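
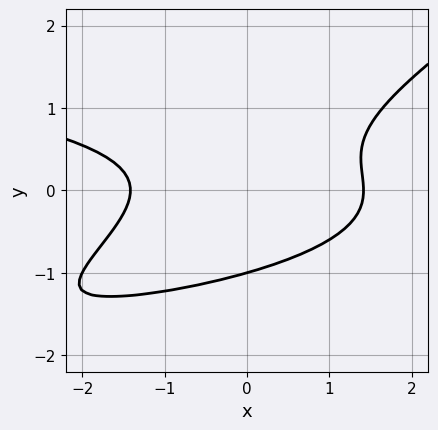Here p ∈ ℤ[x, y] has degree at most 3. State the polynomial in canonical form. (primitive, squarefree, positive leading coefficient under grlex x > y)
2*x*y^2 - 3*y^3 + x^2 - y^2 - 2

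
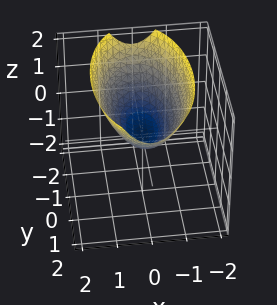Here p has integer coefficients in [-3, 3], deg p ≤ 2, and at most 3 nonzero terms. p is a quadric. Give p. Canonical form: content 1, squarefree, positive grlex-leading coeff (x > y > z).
3*x^2 + y^2 - 3*z

(a) Degree: a single bowl opening along one axis; a quadric, so deg p = 2.
(b) Symmetries: the y ↦ −y reflection is a symmetry, so y appears only in even powers; the x ↦ −x reflection is a symmetry, so x appears only in even powers.
(c) Reading off the gridlines: one z-axis crossing is at z = 0; it meets the x-axis at x = 0 (among the integer gridlines).
(d) The integer polynomial consistent with all of this is the stated p.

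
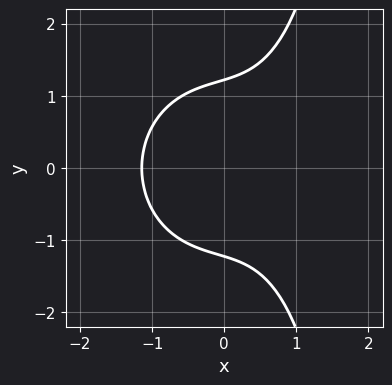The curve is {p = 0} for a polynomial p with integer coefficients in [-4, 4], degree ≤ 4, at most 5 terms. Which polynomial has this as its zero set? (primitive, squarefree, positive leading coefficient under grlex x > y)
2*x^3 + x*y^2 - 2*y^2 + 3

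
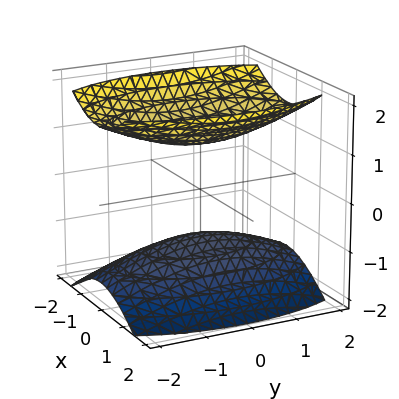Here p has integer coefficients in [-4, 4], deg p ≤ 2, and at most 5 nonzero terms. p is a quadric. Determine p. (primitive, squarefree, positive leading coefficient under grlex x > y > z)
I count 2 distinct pieces. They look like related sheets of one shape, so recover p as a whole.
Degree: two separate bowl-shaped sheets opening away from each other; a quadric, so deg p = 2.
Symmetries: mirror symmetry z ↦ −z ⇒ only even powers of z; mirror symmetry y ↦ −y ⇒ only even powers of y; mirror symmetry x ↦ −x ⇒ only even powers of x.
Checking where it meets the axes: the surface avoids every integer y-axis point in the box; among the integer gridlines, it crosses the z-axis at z ∈ {-1, 1}; the surface avoids every integer x-axis point in the box.
The integer polynomial consistent with all of this is the stated p.

3*x^2 + y^2 - 3*z^2 + 3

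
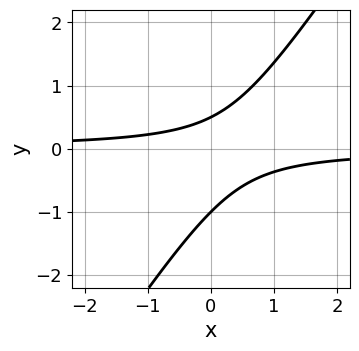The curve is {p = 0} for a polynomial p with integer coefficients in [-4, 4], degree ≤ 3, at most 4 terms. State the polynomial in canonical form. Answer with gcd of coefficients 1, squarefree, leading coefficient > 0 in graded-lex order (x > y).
3*x*y - 2*y^2 - y + 1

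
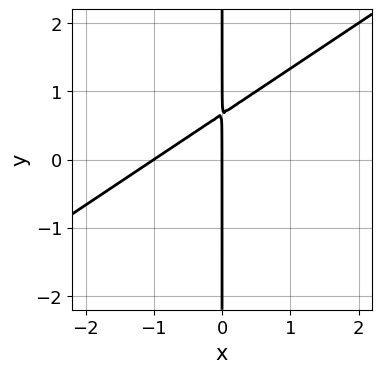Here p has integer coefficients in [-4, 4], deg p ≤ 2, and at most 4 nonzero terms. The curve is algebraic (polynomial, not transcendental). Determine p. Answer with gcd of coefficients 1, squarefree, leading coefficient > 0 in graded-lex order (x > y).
1. The degree is 2 — a generic line meets the curve in up to 2 points.
2. Observable constraints: the visible y-axis segment lies entirely on the curve; among the integer gridlines, it crosses the x-axis at x ∈ {-1, 0}.
3. Solving for integer coefficients yields p as stated.

2*x^2 - 3*x*y + 2*x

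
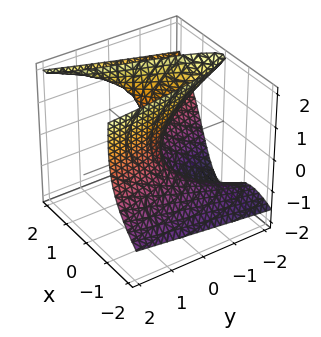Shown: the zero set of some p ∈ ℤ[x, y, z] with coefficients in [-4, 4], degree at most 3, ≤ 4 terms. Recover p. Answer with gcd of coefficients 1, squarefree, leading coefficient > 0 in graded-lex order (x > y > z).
2*x^3 - 3*x^2*z + z^2 + 2*y

(a) deg p = 3. A generic line meets the surface in up to 3 points.
(b) Observable constraints: it meets the x-axis at x = 0 (among the integer gridlines); one y-axis crossing is at y = 0.
(c) Fitting integer coefficients to these (and the overall shape) gives p.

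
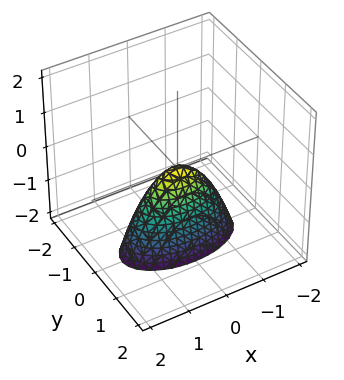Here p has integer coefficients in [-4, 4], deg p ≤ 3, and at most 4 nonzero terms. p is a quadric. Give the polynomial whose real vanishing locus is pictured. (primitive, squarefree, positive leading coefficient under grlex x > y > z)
x^2 + 3*y^2 + z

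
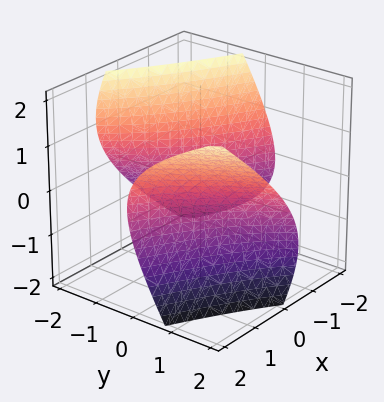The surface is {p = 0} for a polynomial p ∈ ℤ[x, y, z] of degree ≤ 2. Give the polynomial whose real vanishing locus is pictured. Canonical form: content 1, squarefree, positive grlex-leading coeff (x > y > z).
x^2 + 3*x*y + y^2 - 2*y*z - 2*z^2 - 3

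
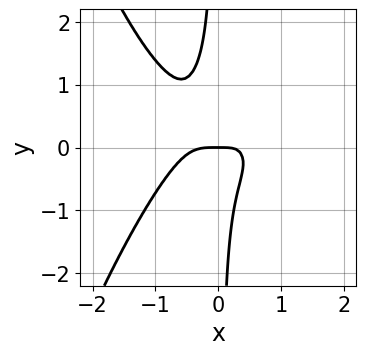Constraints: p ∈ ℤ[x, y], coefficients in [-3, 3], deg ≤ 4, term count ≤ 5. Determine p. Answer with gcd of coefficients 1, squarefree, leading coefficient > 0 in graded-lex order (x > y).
(a) The degree is 4 — a generic line meets the curve in up to 4 points.
(b) Reading off the gridlines: one y-axis crossing is at y = 0; it meets the x-axis at x = 0 (among the integer gridlines).
(c) These observations pin down the coefficients.

3*x^4 + 3*x*y^2 - x*y + y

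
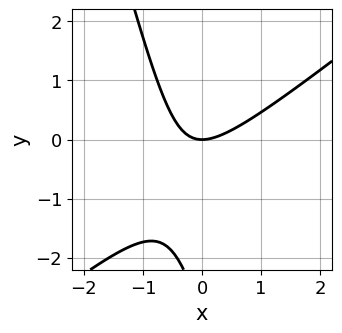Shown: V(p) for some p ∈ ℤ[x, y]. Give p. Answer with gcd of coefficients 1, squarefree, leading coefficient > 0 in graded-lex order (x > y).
1. Degree: a generic line meets the curve in up to 2 points, so deg p = 2.
2. From the axis intercepts and sections: one y-axis crossing is at y = 0; one x-axis crossing is at x = 0.
3. Putting this together gives p.

3*x^2 - 3*x*y - y^2 - 3*y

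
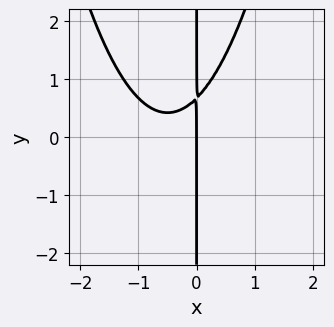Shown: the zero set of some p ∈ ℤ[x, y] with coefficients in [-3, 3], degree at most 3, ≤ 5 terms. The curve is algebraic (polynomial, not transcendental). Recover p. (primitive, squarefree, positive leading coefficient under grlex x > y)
3*x^3 + 3*x^2 - 3*x*y + 2*x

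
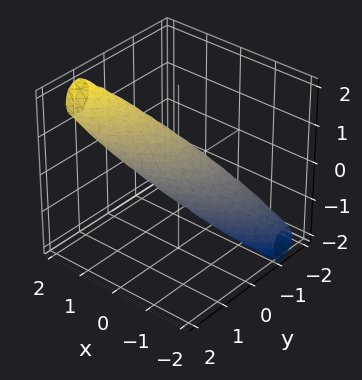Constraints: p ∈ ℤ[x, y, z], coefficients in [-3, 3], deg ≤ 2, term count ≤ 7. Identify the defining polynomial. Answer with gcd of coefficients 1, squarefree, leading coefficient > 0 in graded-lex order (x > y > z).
2*x^2 - 3*x*y - 3*x*z + 3*y^2 + 2*z^2 - 1

(a) The degree is 2 — no degree-1 surface has this shape.
(b) Putting this together gives p.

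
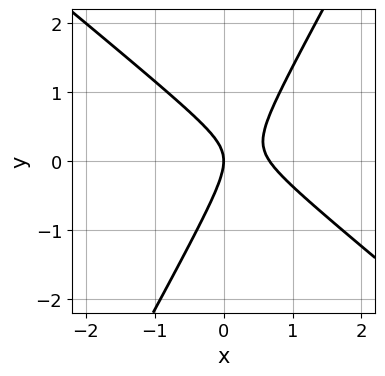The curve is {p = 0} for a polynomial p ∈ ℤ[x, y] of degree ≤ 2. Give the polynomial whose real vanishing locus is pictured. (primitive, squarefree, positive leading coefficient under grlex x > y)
3*x^2 + 2*x*y - 2*y^2 - 2*x

1. Degree: a generic line meets the curve in up to 2 points, so deg p = 2.
2. Checking where it meets the axes: it crosses the x-axis at the gridline x = 0; one y-axis crossing is at y = 0.
3. Together with the visible shape, these determine p as stated.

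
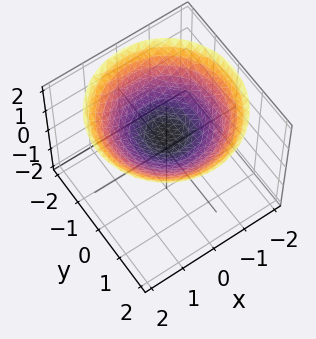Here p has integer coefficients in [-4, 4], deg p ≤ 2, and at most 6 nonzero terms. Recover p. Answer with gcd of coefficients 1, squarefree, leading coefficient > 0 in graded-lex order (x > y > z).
x^2 + y^2 - 3*z + 2

1. Degree: a generic line meets the surface in up to 2 points, so deg p = 2.
2. Symmetry: every cross-section ⟂ z is a circle, so x, y appear only via x² + y².
3. Against the integer gridlines: a circular section at z = 1 has radius exactly 1; no x-intercept at any integer in the box; it misses every integer gridline on the y-axis.
4. Putting this together gives p.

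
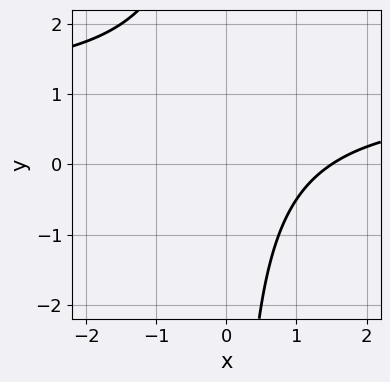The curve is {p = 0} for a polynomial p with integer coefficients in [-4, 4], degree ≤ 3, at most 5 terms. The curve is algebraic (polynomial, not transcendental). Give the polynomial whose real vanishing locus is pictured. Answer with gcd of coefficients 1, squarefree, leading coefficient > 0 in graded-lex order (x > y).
(a) Degree: a generic line meets the curve in up to 2 points, so deg p = 2.
(b) Against the integer gridlines: it misses every integer gridline on the y-axis.
(c) Assembling these constraints gives the stated polynomial.

2*x*y - 2*x + 3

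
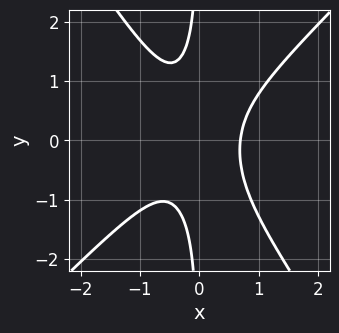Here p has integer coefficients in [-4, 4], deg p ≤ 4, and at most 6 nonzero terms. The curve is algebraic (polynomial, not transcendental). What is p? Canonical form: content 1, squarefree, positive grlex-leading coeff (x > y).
(a) Degree: no degree-2 curve has this shape, so deg p = 3.
(b) Reading off the gridlines: it misses every integer gridline on the y-axis.
(c) These observations pin down the coefficients.

3*x^3 - x^2*y - 2*x*y^2 - 1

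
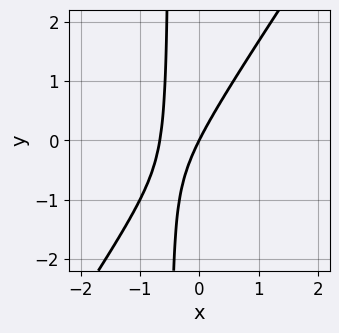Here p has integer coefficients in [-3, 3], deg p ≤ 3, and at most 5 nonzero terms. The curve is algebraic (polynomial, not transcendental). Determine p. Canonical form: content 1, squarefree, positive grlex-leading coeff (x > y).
3*x^2 - 2*x*y + 2*x - y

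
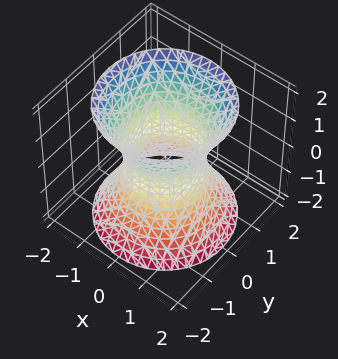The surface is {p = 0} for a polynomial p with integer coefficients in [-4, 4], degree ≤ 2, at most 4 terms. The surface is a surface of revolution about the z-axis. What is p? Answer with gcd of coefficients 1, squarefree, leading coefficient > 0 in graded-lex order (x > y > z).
(a) The degree is 2 — a generic line meets the surface in up to 2 points.
(b) Symmetries: rotational symmetry about the z-axis ⇒ p depends on x, y only through x² + y².
(c) Reading off the gridlines: a circular section at z = -1 has radius between 1 and 2; the surface avoids every integer z-axis point in the box; the x-axis gridline crossings are at x ∈ {-1, 1}.
(d) Matching integer coefficients to the picture gives p. Check: (0, -1, 0) on the y-axis lies on the surface, and p(0, -1, 0) = 0. ✓

2*x^2 + 2*y^2 - z^2 - 2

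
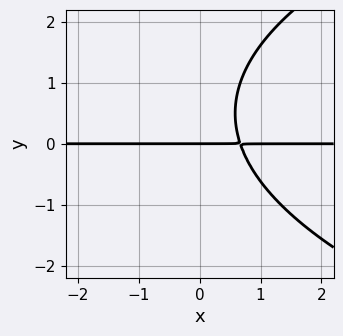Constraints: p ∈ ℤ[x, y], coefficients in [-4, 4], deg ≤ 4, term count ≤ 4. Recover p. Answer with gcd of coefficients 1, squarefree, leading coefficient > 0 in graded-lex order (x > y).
y^3 - 3*x*y - y^2 + 2*y

First, deg p = 3. The shape is more complex than any degree-2 curve.
Then, reading off the gridlines: it meets the y-axis at y = 0 (among the integer gridlines); the visible x-axis segment lies entirely on the curve.
Finally, assembling these constraints gives the stated polynomial.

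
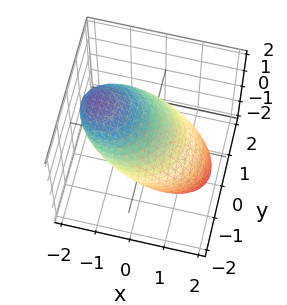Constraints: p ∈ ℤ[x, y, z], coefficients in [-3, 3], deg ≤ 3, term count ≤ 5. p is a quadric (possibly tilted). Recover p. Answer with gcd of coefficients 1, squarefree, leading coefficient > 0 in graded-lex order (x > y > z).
2*x^2 + 3*x*z + 2*y^2 + 2*z^2 - 3

First, the degree is 2 — a generic line meets the surface in up to 2 points.
Finally, putting this together gives p.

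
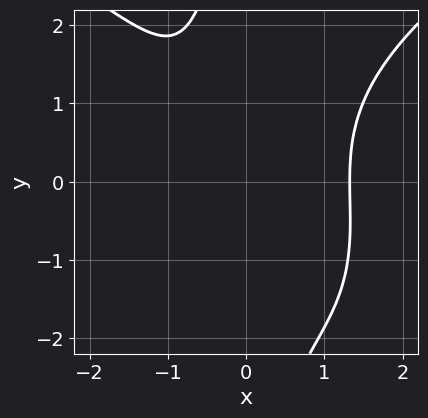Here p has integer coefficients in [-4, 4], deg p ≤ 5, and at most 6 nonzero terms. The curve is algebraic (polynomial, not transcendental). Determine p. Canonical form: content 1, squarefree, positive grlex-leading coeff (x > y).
First, deg p = 4.
Next, from the axis intercepts and sections: it misses every integer gridline on the y-axis.
Finally, putting this together gives p.

x*y^3 - 3*x^3 + y^2 + 3*x + 3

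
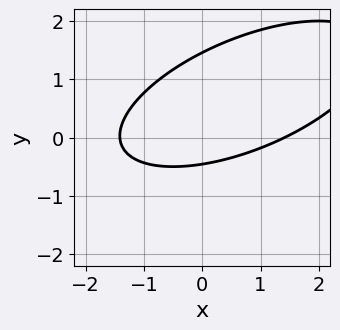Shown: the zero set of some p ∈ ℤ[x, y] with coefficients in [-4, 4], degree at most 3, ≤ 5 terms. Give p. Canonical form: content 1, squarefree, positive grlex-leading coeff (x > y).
x^2 - 2*x*y + 3*y^2 - 3*y - 2

deg p = 2. No degree-1 curve has this shape.
The integer polynomial consistent with all of this is the stated p.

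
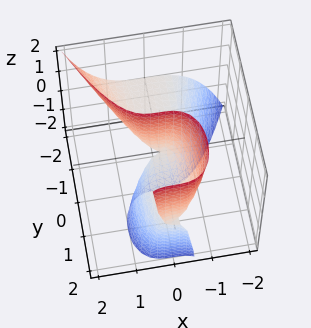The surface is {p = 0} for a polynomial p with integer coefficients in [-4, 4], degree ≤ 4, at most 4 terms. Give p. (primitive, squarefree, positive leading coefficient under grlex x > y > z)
2*x^3 - y^2*z + 2*y*z

1. deg p = 3.
2. Against the integer gridlines: every point of the y-axis in the box is on the surface; it crosses the x-axis at the gridline x = 0; the visible z-axis segment lies entirely on the surface.
3. Putting this together gives p.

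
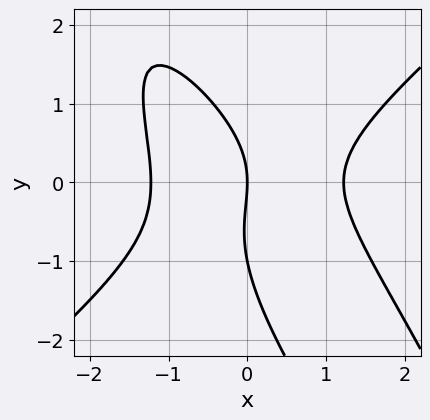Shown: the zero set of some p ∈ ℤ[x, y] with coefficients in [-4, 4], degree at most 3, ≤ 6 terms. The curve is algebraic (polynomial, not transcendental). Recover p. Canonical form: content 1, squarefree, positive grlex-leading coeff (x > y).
2*x^3 - 2*x*y^2 - y^3 - y^2 - 3*x

(a) deg p = 3.
(b) Reading off the gridlines: one x-axis crossing is at x = 0; the y-axis gridline crossings are at y ∈ {-1, 0}.
(c) Putting this together gives p.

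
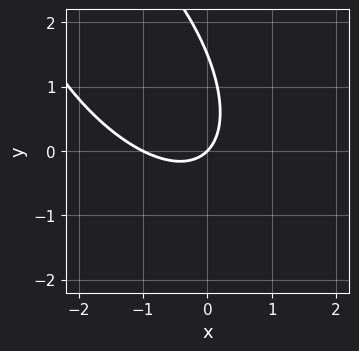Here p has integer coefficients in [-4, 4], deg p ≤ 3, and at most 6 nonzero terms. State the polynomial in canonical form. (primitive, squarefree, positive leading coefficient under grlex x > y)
The degree is 2 — no degree-1 curve has this shape.
From the visible intercepts: the x-axis gridline crossings are at x ∈ {-1, 0}; it crosses the y-axis at the gridline y = 0.
Assembling these constraints gives the stated polynomial.

3*x^2 + 3*x*y + 2*y^2 + 3*x - 3*y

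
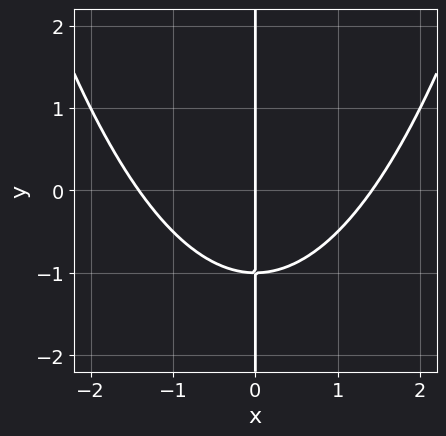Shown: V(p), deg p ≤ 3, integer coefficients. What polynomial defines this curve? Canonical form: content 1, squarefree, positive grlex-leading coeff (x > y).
x^3 - 2*x*y - 2*x

(a) Degree: no degree-2 curve has this shape, so deg p = 3.
(b) From the axis intercepts and sections: the visible y-axis segment lies entirely on the curve; it crosses the x-axis at the gridline x = 0.
(c) Putting this together gives p.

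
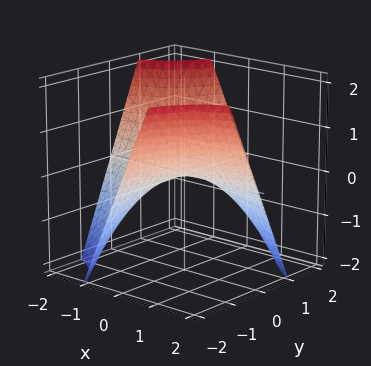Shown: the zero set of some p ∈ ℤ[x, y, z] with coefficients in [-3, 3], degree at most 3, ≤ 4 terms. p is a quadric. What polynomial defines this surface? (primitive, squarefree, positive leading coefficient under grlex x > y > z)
Degree: a saddle surface; a quadric, so deg p = 2.
Checking where it meets the axes: every point of the x-axis in the box is on the surface; it meets the z-axis at z = 0 (among the integer gridlines); every point of the y-axis in the box is on the surface.
Together with the visible shape, these determine p as stated.

x*y + z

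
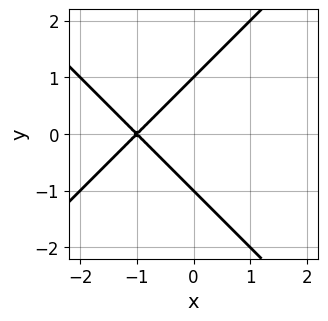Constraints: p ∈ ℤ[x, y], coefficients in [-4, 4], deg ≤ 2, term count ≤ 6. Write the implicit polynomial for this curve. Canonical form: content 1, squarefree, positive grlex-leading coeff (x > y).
1. The degree is 2 — no degree-1 curve has this shape.
2. Symmetries: the y ↦ −y reflection is a symmetry, so y appears only in even powers.
3. Reading off the gridlines: it meets the x-axis at x = -1 (among the integer gridlines); the y-axis gridline crossings are at y ∈ {-1, 1}.
4. The integer polynomial consistent with all of this is the stated p.

x^2 - y^2 + 2*x + 1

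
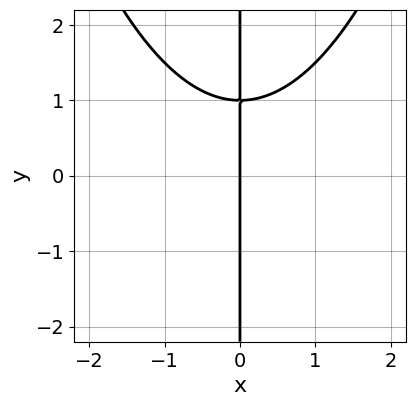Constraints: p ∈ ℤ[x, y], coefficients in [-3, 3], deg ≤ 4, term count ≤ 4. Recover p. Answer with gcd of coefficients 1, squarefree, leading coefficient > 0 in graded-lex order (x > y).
x^3 - 2*x*y + 2*x

deg p = 3. No degree-2 curve has this shape.
Against the integer gridlines: it meets the x-axis at x = 0 (among the integer gridlines); the visible y-axis segment lies entirely on the curve.
Putting this together gives p.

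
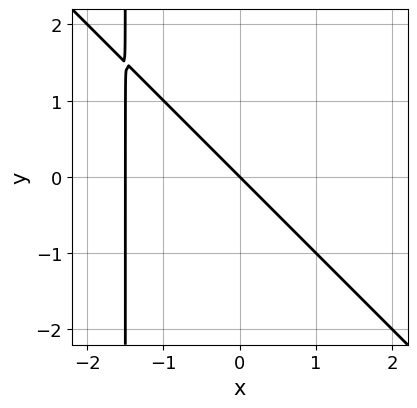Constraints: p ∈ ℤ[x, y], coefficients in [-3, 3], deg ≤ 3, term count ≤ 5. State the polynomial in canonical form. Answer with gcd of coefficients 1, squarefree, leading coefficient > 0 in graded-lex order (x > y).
2*x^2 + 2*x*y + 3*x + 3*y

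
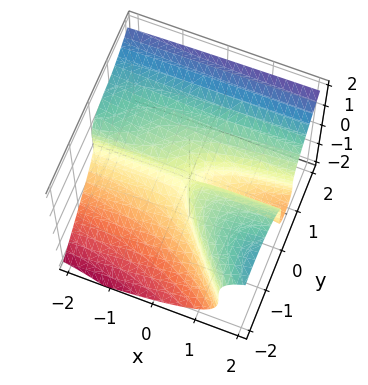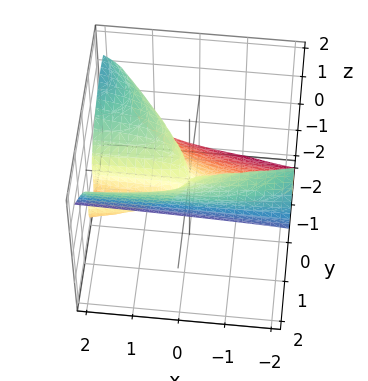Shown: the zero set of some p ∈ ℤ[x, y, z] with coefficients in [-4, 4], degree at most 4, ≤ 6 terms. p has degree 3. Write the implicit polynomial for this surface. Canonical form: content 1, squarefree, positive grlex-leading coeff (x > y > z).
(a) deg p = 3. A generic line meets the surface in up to 3 points.
(b) From the axis intercepts and sections: the visible x-axis segment lies entirely on the surface; it meets the z-axis at z = 0 (among the integer gridlines); it meets the y-axis at y = 0 (among the integer gridlines).
(c) Putting this together gives p.

2*x*y^2 - x*z^2 + 2*y^3 - 3*z^3 - 2*x*y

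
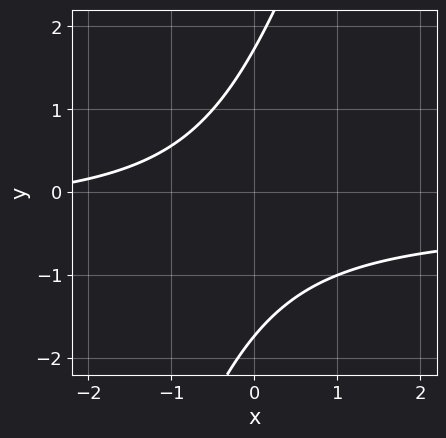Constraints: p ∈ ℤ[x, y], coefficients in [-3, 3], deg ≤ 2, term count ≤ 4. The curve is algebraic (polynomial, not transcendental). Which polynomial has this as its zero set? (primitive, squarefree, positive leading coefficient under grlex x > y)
3*x*y - y^2 + x + 3

First, deg p = 2. No degree-1 curve has this shape.
Then, from the axis intercepts and sections: the curve avoids every integer x-axis point in the box.
Finally, fitting integer coefficients to these (and the overall shape) gives p.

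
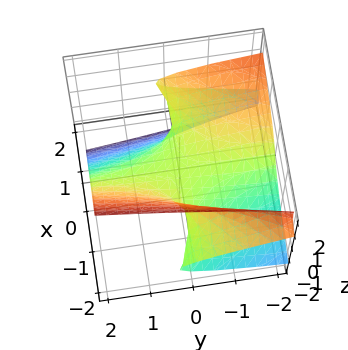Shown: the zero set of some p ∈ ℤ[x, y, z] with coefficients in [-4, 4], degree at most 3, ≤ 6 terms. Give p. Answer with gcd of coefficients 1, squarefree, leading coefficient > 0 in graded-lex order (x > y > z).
First, deg p = 3.
Next, checking where it meets the axes: the visible x-axis segment lies entirely on the surface; the visible y-axis segment lies entirely on the surface.
Finally, putting this together gives p.

2*x^2*z - 3*x*z^2 - 3*z^3 - 2*x*y - 3*z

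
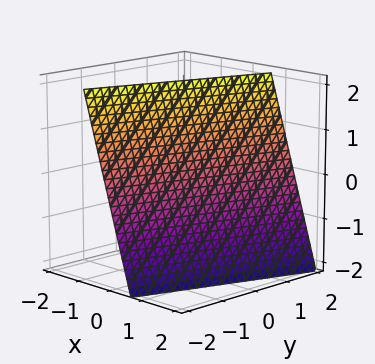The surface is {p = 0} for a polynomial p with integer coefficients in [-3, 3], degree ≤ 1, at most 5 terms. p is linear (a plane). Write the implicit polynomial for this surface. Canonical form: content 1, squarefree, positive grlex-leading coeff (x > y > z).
First, the degree is 1 — every cross-section is a straight line — this is a plane.
Then, reading off the gridlines: one z-axis crossing is at z = 2; it meets the y-axis at y = -2 (among the integer gridlines).
Finally, assembling these constraints gives the stated polynomial.

3*x - y + z - 2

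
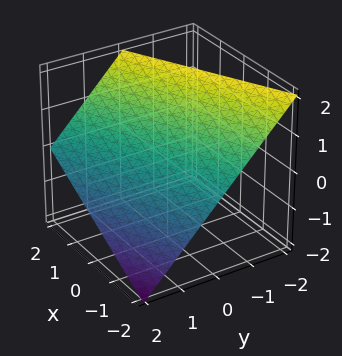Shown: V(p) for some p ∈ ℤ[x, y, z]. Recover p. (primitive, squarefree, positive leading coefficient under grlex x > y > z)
First, degree: every cross-section is a straight line — this is a plane, so deg p = 1.
Next, from the visible intercepts: one x-axis crossing is at x = -2; it meets the y-axis at y = 1 (among the integer gridlines); one z-axis crossing is at z = 1.
Finally, fitting integer coefficients to these (and the overall shape) gives p.

x - 2*y - 2*z + 2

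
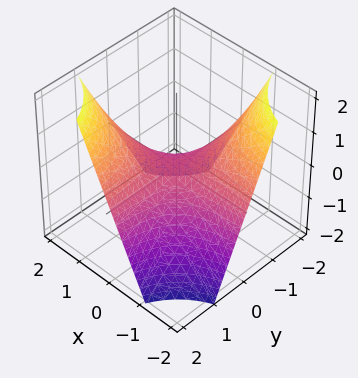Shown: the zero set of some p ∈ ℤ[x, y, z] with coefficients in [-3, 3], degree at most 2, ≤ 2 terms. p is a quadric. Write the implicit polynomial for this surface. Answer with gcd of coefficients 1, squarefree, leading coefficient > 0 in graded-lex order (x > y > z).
x*y - z

1. deg p = 2.
2. Reading off the gridlines: the visible x-axis segment lies entirely on the surface; every point of the y-axis in the box is on the surface.
3. Assembling these constraints gives the stated polynomial.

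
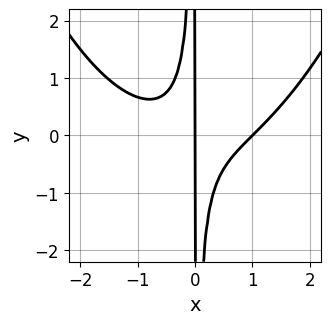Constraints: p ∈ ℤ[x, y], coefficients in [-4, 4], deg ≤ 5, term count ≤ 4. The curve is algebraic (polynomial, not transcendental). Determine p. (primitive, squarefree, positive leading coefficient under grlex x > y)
(a) The degree is 4 — no degree-3 curve has this shape.
(b) Checking where it meets the axes: every point of the y-axis in the box is on the curve; the x-axis gridline crossings are at x ∈ {0, 1}.
(c) Fitting integer coefficients to these (and the overall shape) gives p.

x^4 - 3*x^2*y - x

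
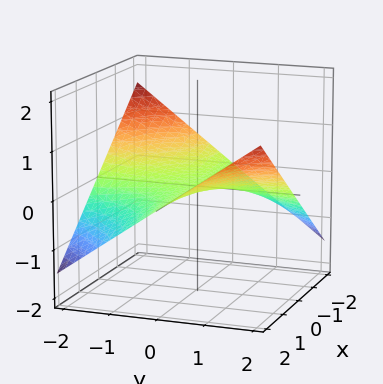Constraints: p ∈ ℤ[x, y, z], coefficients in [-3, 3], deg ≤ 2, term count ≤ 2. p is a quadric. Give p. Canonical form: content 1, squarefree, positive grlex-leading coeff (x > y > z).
x*y - 3*z

First, degree: a saddle surface; a quadric, so deg p = 2.
Then, observable constraints: every point of the y-axis in the box is on the surface; every point of the x-axis in the box is on the surface.
Finally, putting this together gives p.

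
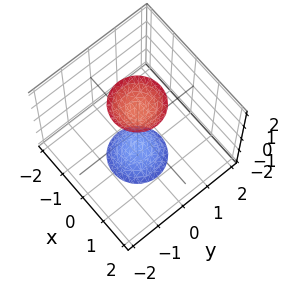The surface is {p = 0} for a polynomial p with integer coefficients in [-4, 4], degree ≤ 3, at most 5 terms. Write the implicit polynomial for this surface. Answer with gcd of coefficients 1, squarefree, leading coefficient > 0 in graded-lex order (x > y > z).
First, the picture has 2 separate pieces. Treating them together as one polynomial.
Next, the degree is 2 — the shape is more complex than any degree-1 surface.
Next, symmetry: the z-axis is an axis of rotation, so x and y enter only as x² + y².
Then, from the visible intercepts: it misses every integer gridline on the x-axis; the surface avoids every integer y-axis point in the box; a circular section at z = 2 has radius between 0 and 1.
Finally, these observations pin down the coefficients.

3*x^2 + 3*y^2 - z^2 + 2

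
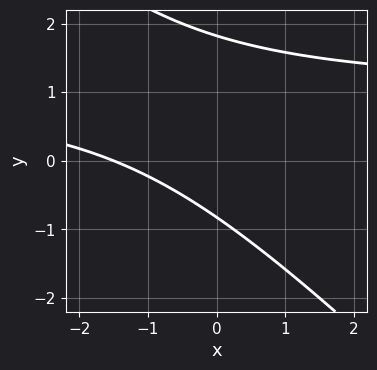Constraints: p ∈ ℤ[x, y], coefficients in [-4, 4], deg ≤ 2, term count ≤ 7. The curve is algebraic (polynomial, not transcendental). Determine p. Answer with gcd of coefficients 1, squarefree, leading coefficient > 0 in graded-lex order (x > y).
2*x*y + 2*y^2 - 2*x - 2*y - 3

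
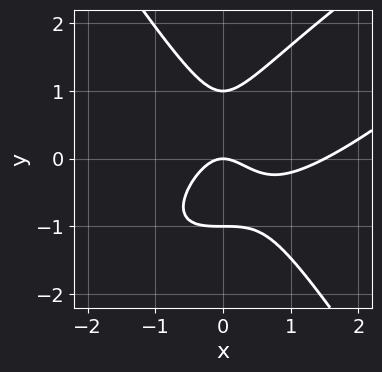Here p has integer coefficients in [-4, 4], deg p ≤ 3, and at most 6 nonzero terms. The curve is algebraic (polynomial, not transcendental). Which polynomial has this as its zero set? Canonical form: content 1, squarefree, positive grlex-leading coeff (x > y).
2*x^3 - 3*x^2*y + 2*y^3 - 3*x^2 - 2*y

(a) Degree: no degree-2 curve has this shape, so deg p = 3.
(b) From the axis intercepts and sections: one x-axis crossing is at x = 0; the y-axis gridline crossings are at y ∈ {-1, 0, 1}.
(c) These observations pin down the coefficients.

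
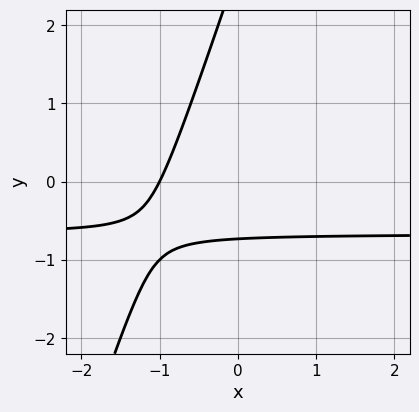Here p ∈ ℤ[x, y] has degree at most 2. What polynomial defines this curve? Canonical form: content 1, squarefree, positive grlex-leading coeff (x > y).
3*x*y - y^2 + 2*x + 2*y + 2

deg p = 2.
Checking where it meets the axes: it crosses the x-axis at the gridline x = -1.
These observations pin down the coefficients.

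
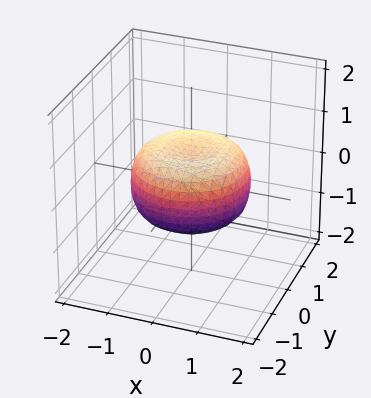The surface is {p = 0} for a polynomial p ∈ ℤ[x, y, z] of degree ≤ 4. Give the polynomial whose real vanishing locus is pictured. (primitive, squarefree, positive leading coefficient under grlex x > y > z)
x^4 + 2*x^2*y^2 + y^4 - x^2 - y^2 + 2*z^2 - 1

1. Degree: the shape is more complex than any degree-3 surface, so deg p = 4.
2. Symmetry: every cross-section ⟂ z is a circle, so x, y appear only via x² + y².
3. Checking where it meets the axes: a circular section at z = 0 has radius between 1 and 2.
4. Fitting integer coefficients to these (and the overall shape) gives p.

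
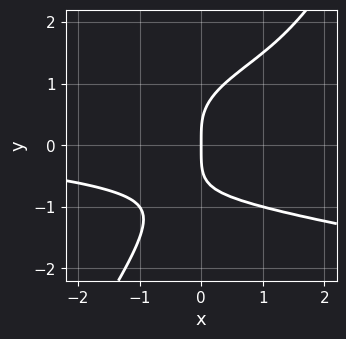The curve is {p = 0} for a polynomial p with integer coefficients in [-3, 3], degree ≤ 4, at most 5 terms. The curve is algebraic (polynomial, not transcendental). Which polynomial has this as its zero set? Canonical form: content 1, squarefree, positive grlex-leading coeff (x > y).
3*x*y^3 - 2*y^4 - 2*x^2*y + 3*x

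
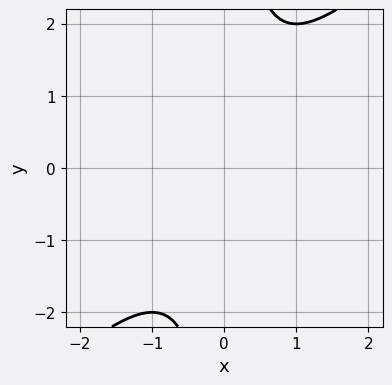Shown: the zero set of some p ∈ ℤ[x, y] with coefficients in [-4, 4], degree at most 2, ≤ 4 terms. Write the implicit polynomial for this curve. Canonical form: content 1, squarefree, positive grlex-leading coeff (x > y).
x^2 - x*y + 1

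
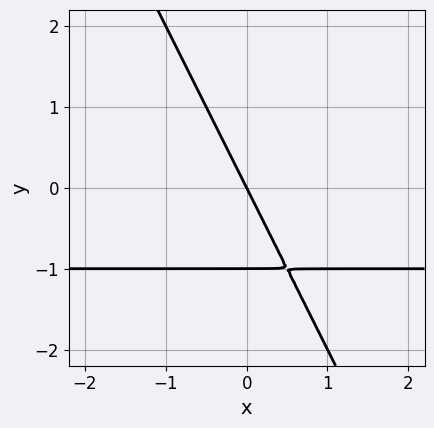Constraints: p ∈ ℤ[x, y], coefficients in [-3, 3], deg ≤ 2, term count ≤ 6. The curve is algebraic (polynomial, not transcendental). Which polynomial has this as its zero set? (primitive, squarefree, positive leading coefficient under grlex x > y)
2*x*y + y^2 + 2*x + y

Degree: no degree-1 curve has this shape, so deg p = 2.
From the visible intercepts: among the integer gridlines, it crosses the y-axis at y ∈ {-1, 0}; it meets the x-axis at x = 0 (among the integer gridlines).
Matching integer coefficients to the picture gives p.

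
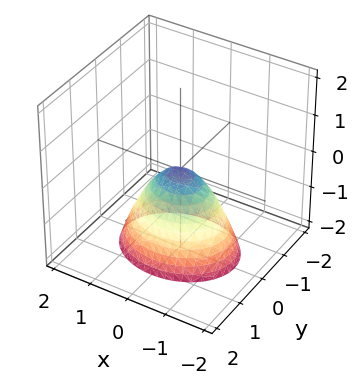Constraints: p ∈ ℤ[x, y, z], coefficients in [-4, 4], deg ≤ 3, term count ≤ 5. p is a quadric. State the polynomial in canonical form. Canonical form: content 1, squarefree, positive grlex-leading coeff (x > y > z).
(a) Degree: a paraboloid; a quadric, so deg p = 2.
(b) Symmetries: it's symmetric under x → −x, forcing even powers of x; mirror symmetry y ↦ −y ⇒ only even powers of y.
(c) Checking where it meets the axes: it meets the z-axis at z = 0 (among the integer gridlines); it meets the y-axis at y = 0 (among the integer gridlines).
(d) Putting this together gives p.

2*x^2 + 3*y^2 + 2*z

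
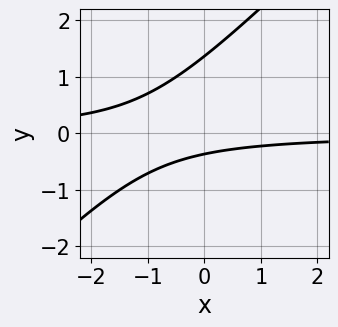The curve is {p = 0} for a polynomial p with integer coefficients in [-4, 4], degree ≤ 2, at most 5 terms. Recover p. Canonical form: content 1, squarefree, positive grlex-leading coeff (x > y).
2*x*y - 2*y^2 + 2*y + 1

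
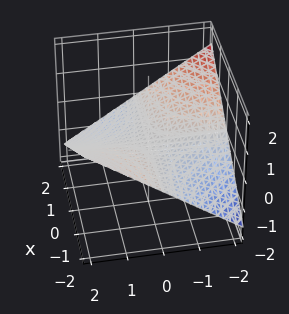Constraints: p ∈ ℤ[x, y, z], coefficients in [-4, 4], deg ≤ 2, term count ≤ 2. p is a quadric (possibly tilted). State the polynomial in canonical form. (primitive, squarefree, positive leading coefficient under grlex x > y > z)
x*y + 3*z

1. The degree is 2 — no degree-1 surface has this shape.
2. From the visible intercepts: the visible x-axis segment lies entirely on the surface; every point of the y-axis in the box is on the surface; it crosses the z-axis at the gridline z = 0.
3. Together with the visible shape, these determine p as stated.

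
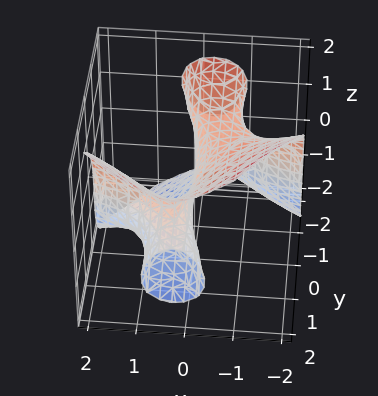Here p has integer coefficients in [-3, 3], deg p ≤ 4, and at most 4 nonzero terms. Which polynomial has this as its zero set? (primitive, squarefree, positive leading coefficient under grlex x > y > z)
First, deg p = 3. A generic line meets the surface in up to 3 points.
Then, reading off the gridlines: one x-axis crossing is at x = 0; every point of the y-axis in the box is on the surface.
Finally, together with the visible shape, these determine p as stated.

3*x^2*y + y^2*z - 2*z^3 - 3*x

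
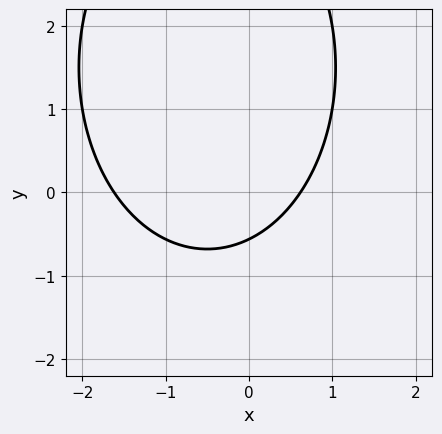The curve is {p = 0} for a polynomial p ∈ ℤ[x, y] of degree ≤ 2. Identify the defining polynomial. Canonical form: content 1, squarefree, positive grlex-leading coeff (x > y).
2*x^2 + y^2 + 2*x - 3*y - 2

1. Degree: no degree-1 curve has this shape, so deg p = 2.
2. The integer polynomial consistent with all of this is the stated p.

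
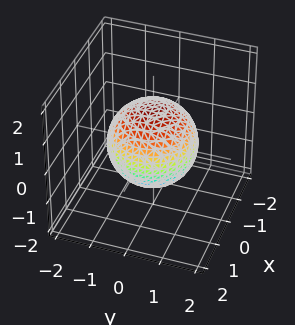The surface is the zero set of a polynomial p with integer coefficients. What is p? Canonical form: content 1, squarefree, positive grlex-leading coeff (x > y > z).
2*x^2 + 2*y^2 + 2*z^2 - 3

(a) The degree is 2 — bounded and convex; a quadric.
(b) Symmetries: the surface is invariant under rotation about z: p = q(x² + y², z); the z ↦ −z reflection is a symmetry, so z appears only in even powers.
(c) Reading off the gridlines: a circular section at z = 1 has radius between 0 and 1.
(d) Solving for integer coefficients yields p as stated.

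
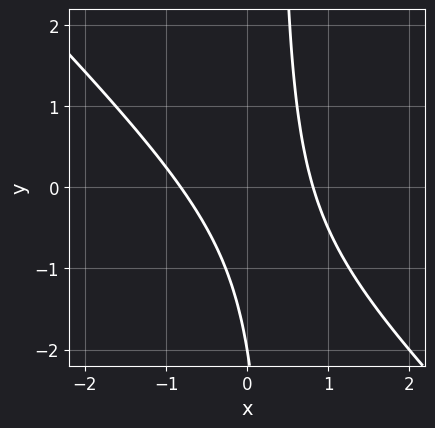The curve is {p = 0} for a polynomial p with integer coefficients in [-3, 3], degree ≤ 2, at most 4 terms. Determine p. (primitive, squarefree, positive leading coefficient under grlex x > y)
3*x^2 + 3*x*y - y - 2

1. deg p = 2. No degree-1 curve has this shape.
2. Against the integer gridlines: it crosses the y-axis at the gridline y = -2.
3. The integer polynomial consistent with all of this is the stated p.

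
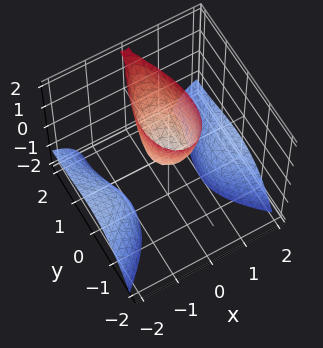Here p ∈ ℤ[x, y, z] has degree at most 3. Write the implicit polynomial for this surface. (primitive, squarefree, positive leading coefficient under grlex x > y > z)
3*x^2*z - y^3 + 2*x^2 + 3*y^2 - 2*z

1. I count 3 distinct pieces. Treating them together as one polynomial.
2. Degree: a generic line meets the surface in up to 3 points, so deg p = 3.
3. Against the integer gridlines: it meets the y-axis at y = 0 (among the integer gridlines); it meets the z-axis at z = 0 (among the integer gridlines).
4. Matching integer coefficients to the picture gives p.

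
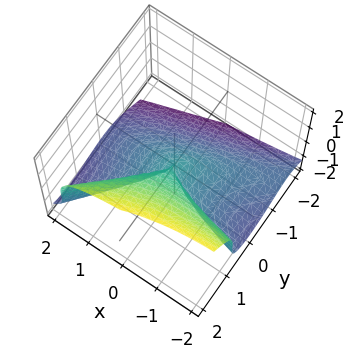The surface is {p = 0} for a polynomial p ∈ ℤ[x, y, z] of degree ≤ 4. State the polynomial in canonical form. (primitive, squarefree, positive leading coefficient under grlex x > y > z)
First, deg p = 3. A generic line meets the surface in up to 3 points.
Next, checking where it meets the axes: it crosses the z-axis at the gridline z = 0; it meets the x-axis at x = 0 (among the integer gridlines).
Finally, solving for integer coefficients yields p as stated.

2*x*y^2 - 2*y^3 + 2*z^3 + x^2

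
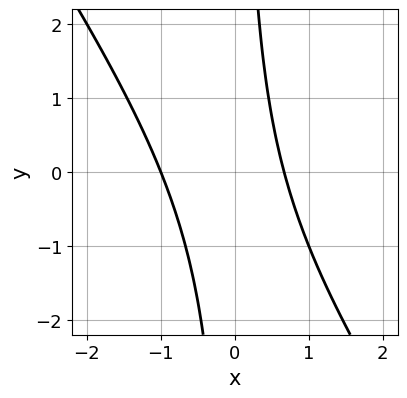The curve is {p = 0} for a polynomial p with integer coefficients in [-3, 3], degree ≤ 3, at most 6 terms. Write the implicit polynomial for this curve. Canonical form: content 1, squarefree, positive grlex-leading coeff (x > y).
3*x^2 + 2*x*y + x - 2

Degree: a generic line meets the curve in up to 2 points, so deg p = 2.
From the axis intercepts and sections: no y-intercept at any integer in the box; it meets the x-axis at x = -1 (among the integer gridlines).
Matching integer coefficients to the picture gives p.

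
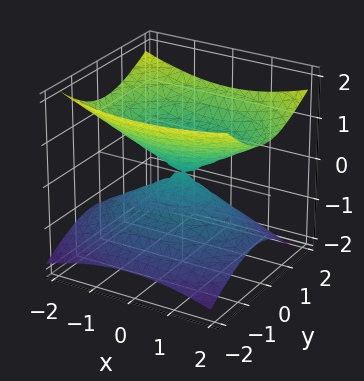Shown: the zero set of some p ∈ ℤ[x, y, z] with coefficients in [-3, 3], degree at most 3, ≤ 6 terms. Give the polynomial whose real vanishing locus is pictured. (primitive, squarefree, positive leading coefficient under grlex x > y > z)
x^2 + 2*y^2 - y*z - 3*z^2

Degree: the shape is more complex than any degree-1 surface, so deg p = 2.
Checking where it meets the axes: one z-axis crossing is at z = 0; one y-axis crossing is at y = 0.
Solving for integer coefficients yields p as stated.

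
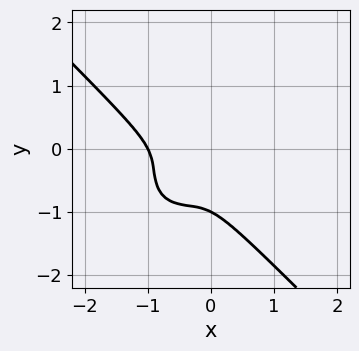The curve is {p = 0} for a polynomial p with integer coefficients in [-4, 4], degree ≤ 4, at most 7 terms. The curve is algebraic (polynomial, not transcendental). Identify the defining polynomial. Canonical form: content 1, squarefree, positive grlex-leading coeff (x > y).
2*x^3 + 2*y^3 + 2*x^2 - x*y + 2*y^2

deg p = 3. No degree-2 curve has this shape.
From the visible intercepts: it crosses the y-axis at the gridline y = -1; one x-axis crossing is at x = -1.
Putting this together gives p.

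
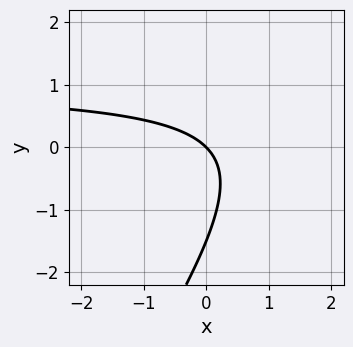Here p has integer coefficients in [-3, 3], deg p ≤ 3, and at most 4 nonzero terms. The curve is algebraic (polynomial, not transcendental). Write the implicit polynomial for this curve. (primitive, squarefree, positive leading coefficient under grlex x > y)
3*x*y - 2*y^2 - 3*x - 3*y

1. deg p = 2.
2. Observable constraints: one y-axis crossing is at y = 0; one x-axis crossing is at x = 0.
3. These observations pin down the coefficients.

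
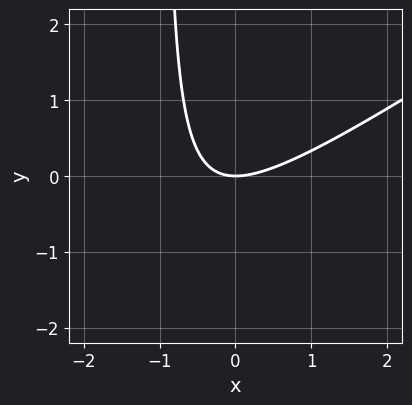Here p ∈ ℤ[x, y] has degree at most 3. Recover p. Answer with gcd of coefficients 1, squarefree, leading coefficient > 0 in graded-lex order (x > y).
First, deg p = 2. No degree-1 curve has this shape.
Then, checking where it meets the axes: it crosses the x-axis at the gridline x = 0; it meets the y-axis at y = 0 (among the integer gridlines).
Finally, putting this together gives p.

2*x^2 - 3*x*y - 3*y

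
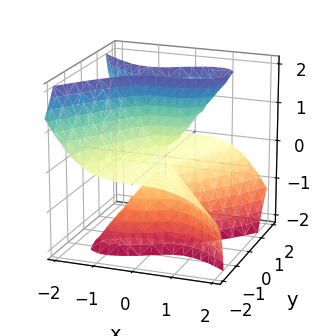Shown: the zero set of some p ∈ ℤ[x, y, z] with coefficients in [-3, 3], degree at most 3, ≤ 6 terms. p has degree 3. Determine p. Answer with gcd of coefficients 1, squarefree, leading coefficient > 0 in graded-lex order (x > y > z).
x^3 - x*y*z + 2*y^2*z - y*z^2

1. deg p = 3.
2. Reading off the gridlines: it crosses the x-axis at the gridline x = 0; every point of the z-axis in the box is on the surface; the visible y-axis segment lies entirely on the surface.
3. Putting this together gives p.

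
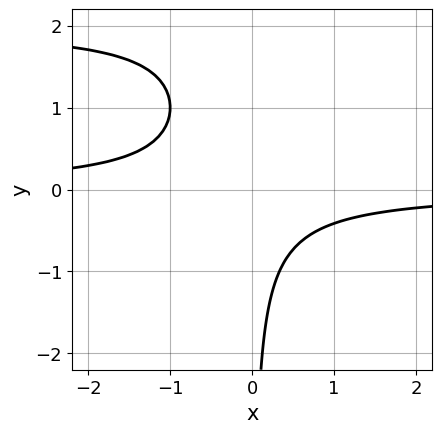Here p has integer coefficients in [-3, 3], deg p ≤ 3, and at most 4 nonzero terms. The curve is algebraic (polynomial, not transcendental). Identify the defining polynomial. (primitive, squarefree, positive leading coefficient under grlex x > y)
1. deg p = 3. No degree-2 curve has this shape.
2. Against the integer gridlines: the curve avoids every integer x-axis point in the box; no y-intercept at any integer in the box.
3. Fitting integer coefficients to these (and the overall shape) gives p.

x*y^2 - 2*x*y - 1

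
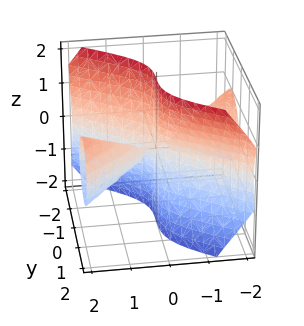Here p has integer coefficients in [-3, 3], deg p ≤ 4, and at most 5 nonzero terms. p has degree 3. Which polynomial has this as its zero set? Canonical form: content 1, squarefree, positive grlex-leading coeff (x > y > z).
First, the picture has 2 separate pieces. Treating them together as one polynomial.
Next, degree: the shape is more complex than any degree-2 surface, so deg p = 3.
Next, from the axis intercepts and sections: every point of the z-axis in the box is on the surface; one y-axis crossing is at y = 0; the visible x-axis segment lies entirely on the surface.
Finally, solving for integer coefficients yields p as stated.

2*x^2*y - 3*x*z^2 - 3*y^3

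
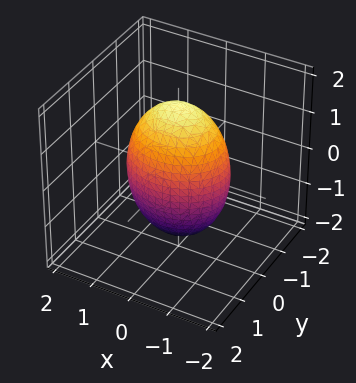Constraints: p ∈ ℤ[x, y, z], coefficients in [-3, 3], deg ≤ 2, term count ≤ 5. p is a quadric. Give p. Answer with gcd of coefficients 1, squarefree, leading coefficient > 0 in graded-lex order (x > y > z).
2*x^2 + 3*y^2 + z^2 - 3

The degree is 2 — a closed, bounded, convex surface; a quadric.
Symmetries: mirror symmetry y ↦ −y ⇒ only even powers of y; the x ↦ −x reflection is a symmetry, so x appears only in even powers; the z ↦ −z reflection is a symmetry, so z appears only in even powers.
Checking where it meets the axes: among the integer gridlines, it crosses the y-axis at y ∈ {-1, 1}.
Matching integer coefficients to the picture gives p.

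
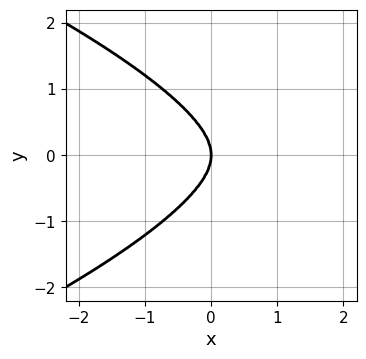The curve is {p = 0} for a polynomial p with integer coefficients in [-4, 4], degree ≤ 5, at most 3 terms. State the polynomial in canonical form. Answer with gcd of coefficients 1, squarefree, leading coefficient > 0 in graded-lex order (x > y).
deg p = 4. No degree-3 curve has this shape.
Symmetries: it's symmetric under y → −y, forcing even powers of y.
Against the integer gridlines: one x-axis crossing is at x = 0; one y-axis crossing is at y = 0.
Assembling these constraints gives the stated polynomial.

3*y^4 + 2*x^3 + 3*x*y^2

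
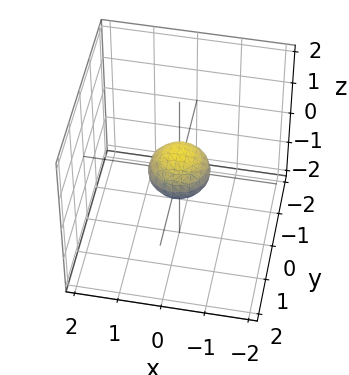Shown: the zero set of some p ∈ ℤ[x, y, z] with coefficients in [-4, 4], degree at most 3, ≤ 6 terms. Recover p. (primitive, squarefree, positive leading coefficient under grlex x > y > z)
(a) deg p = 2.
(b) Symmetries: the z-axis is an axis of rotation, so x and y enter only as x² + y².
(c) Reading off the gridlines: a circular section at z = 0 has radius between 0 and 1.
(d) These observations pin down the coefficients.

2*x^2 + 2*y^2 + 3*z^2 - 1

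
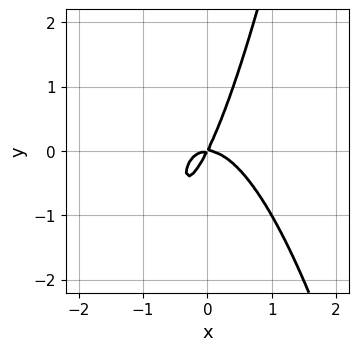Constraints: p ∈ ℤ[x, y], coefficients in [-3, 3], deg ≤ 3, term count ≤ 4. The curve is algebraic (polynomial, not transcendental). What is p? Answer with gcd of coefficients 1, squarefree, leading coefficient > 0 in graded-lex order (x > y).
First, deg p = 3. A generic line meets the curve in up to 3 points.
Then, from the axis intercepts and sections: it meets the y-axis at y = 0 (among the integer gridlines); it crosses the x-axis at the gridline x = 0.
Finally, putting this together gives p.

3*x^3 + 2*x*y - y^2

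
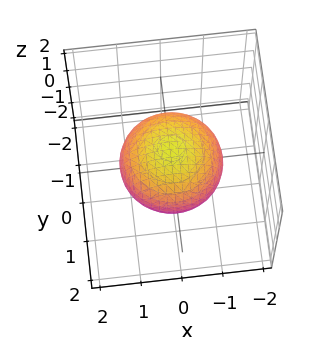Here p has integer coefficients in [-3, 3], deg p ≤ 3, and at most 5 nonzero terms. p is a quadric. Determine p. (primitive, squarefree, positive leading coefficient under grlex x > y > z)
2*x^2 + 2*y^2 + 3*z^2 - 3

(a) deg p = 2.
(b) Symmetries: mirror symmetry z ↦ −z ⇒ only even powers of z; rotational symmetry about the z-axis ⇒ p depends on x, y only through x² + y².
(c) Reading off the gridlines: a circular section at z = 0 has radius between 1 and 2; among the integer gridlines, it crosses the z-axis at z ∈ {-1, 1}.
(d) Matching integer coefficients to the picture gives p.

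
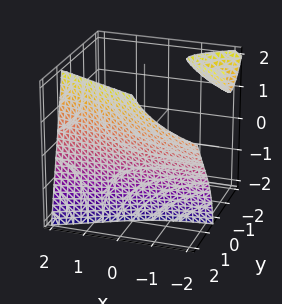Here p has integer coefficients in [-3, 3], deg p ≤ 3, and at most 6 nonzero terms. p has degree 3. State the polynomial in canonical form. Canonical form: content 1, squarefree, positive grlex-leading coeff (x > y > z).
First, the picture has 2 separate pieces. Treating them together as one polynomial.
Then, the degree is 3 — a generic line meets the surface in up to 3 points.
Next, from the axis intercepts and sections: no x-intercept at any integer in the box; no z-intercept at any integer in the box.
Finally, assembling these constraints gives the stated polynomial.

x*y*z + y^3 - y*z - 3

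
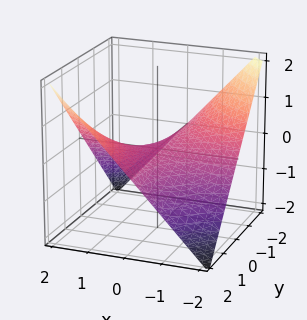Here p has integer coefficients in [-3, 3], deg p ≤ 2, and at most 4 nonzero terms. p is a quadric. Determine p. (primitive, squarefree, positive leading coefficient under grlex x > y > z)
x*y - 2*z

Degree: a saddle surface; a quadric, so deg p = 2.
Observable constraints: every point of the y-axis in the box is on the surface; the visible x-axis segment lies entirely on the surface; one z-axis crossing is at z = 0.
Fitting integer coefficients to these (and the overall shape) gives p.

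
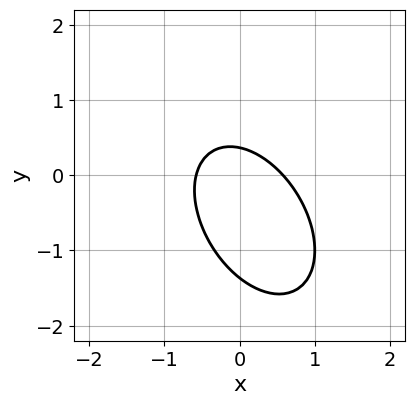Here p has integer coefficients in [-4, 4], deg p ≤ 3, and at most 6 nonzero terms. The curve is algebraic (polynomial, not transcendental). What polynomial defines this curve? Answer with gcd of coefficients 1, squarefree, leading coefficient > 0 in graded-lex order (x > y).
deg p = 2. A generic line meets the curve in up to 2 points.
Solving for integer coefficients yields p as stated.

3*x^2 + 2*x*y + 2*y^2 + 2*y - 1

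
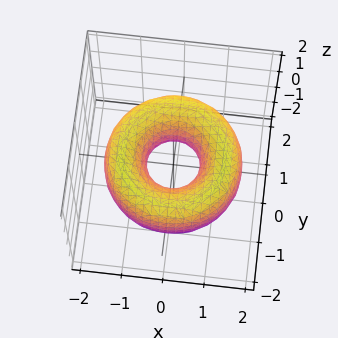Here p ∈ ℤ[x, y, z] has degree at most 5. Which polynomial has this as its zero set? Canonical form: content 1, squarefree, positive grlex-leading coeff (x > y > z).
The degree is 4 — no degree-3 surface has this shape.
By symmetry, the surface is invariant under rotation about z: p = q(x² + y², z).
Reading off the gridlines: a circular section at z = 0 has radius between 0 and 1; it misses every integer gridline on the z-axis.
Matching integer coefficients to the picture gives p.

x^4 + 2*x^2*y^2 + y^4 - 3*x^2 - 3*y^2 + 2*z^2 + 1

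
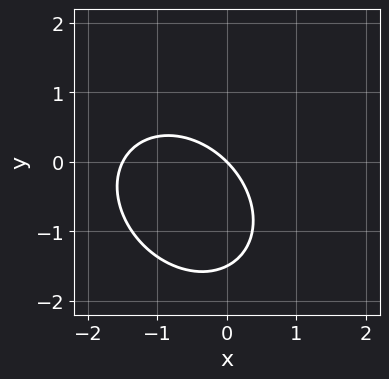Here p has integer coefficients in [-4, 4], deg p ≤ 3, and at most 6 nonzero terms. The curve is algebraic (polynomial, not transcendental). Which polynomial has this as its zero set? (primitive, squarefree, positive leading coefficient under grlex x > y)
1. The degree is 2 — a generic line meets the curve in up to 2 points.
2. Checking where it meets the axes: it crosses the x-axis at the gridline x = 0; one y-axis crossing is at y = 0.
3. Together with the visible shape, these determine p as stated.

2*x^2 + x*y + 2*y^2 + 3*x + 3*y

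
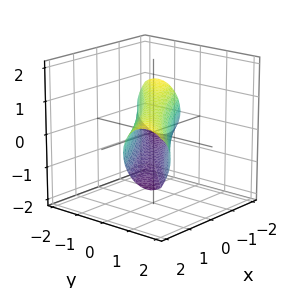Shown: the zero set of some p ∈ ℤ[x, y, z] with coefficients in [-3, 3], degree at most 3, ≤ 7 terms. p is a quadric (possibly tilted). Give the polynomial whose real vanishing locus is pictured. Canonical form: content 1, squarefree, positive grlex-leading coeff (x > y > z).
x^2 - 3*x*y + 2*y^2 + 2*z^2 - 1

1. deg p = 2. A generic line meets the surface in up to 2 points.
2. From the visible intercepts: among the integer gridlines, it crosses the x-axis at x ∈ {-1, 1}.
3. These observations pin down the coefficients.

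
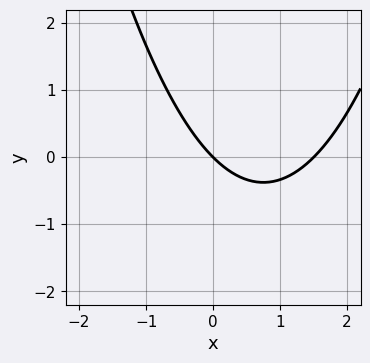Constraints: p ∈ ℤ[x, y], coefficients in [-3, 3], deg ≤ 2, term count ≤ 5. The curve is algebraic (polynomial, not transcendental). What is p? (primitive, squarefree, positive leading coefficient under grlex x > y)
Degree: no degree-1 curve has this shape, so deg p = 2.
Reading off the gridlines: it crosses the y-axis at the gridline y = 0; one x-axis crossing is at x = 0.
Fitting integer coefficients to these (and the overall shape) gives p.

2*x^2 - 3*x - 3*y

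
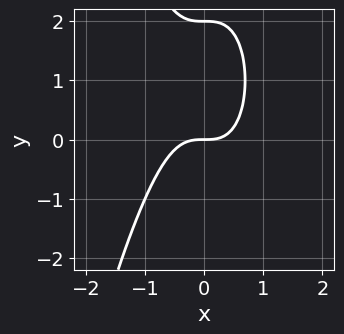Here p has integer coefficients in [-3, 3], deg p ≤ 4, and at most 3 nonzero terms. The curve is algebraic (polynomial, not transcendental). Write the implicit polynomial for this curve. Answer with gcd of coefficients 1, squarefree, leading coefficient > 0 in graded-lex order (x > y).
3*x^3 + y^2 - 2*y

1. The degree is 3 — a generic line meets the curve in up to 3 points.
2. From the axis intercepts and sections: it meets the x-axis at x = 0 (among the integer gridlines); the y-axis gridline crossings are at y ∈ {0, 2}.
3. Matching integer coefficients to the picture gives p.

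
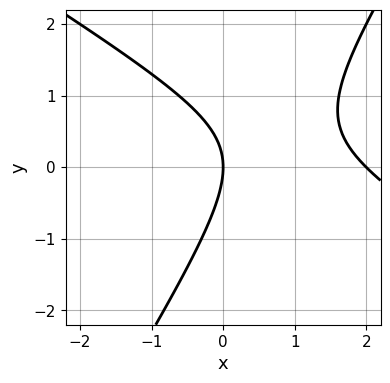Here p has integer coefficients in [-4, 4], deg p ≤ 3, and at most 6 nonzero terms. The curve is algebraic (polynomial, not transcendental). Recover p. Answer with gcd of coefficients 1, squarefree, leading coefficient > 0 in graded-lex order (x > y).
x^2 + x*y - y^2 - 2*x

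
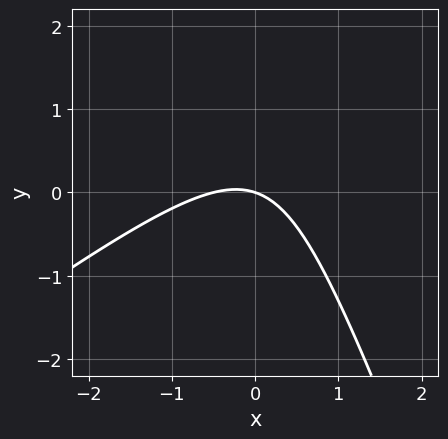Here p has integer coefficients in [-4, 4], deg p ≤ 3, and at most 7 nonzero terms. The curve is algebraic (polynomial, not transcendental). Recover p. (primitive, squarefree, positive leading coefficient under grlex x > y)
2*x^2 - 2*x*y - y^2 + x + 3*y

(a) deg p = 2.
(b) Observable constraints: it meets the y-axis at y = 0 (among the integer gridlines); it meets the x-axis at x = 0 (among the integer gridlines).
(c) Matching integer coefficients to the picture gives p.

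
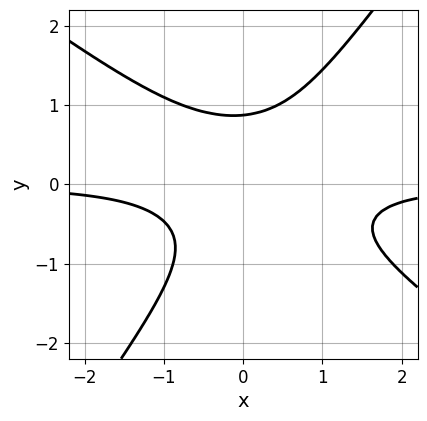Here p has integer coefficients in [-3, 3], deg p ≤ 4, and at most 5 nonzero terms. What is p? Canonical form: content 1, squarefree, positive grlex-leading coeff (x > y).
1. Degree: no degree-2 curve has this shape, so deg p = 3.
2. From the visible intercepts: no x-intercept at any integer in the box.
3. These observations pin down the coefficients.

3*x^2*y + 2*x*y^2 - 3*y^3 - x*y + 2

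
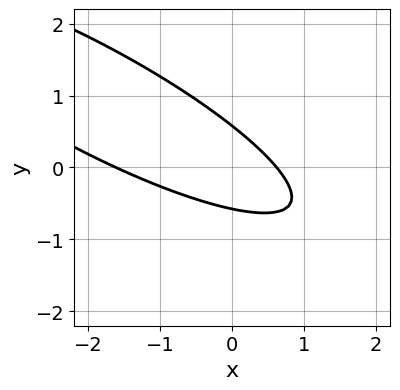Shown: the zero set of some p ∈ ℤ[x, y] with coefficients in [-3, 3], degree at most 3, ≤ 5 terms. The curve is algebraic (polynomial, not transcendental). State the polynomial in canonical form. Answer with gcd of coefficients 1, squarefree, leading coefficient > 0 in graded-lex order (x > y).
1. deg p = 2. No degree-1 curve has this shape.
2. Putting this together gives p.

x^2 + 3*x*y + 3*y^2 + x - 1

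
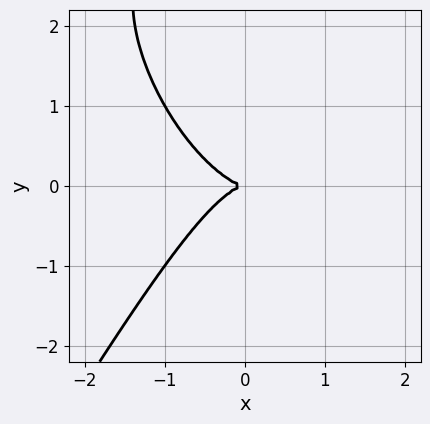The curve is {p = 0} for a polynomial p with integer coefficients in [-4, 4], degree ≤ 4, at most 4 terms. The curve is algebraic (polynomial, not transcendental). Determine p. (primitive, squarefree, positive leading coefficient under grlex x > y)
1. deg p = 3. A generic line meets the curve in up to 3 points.
2. Checking where it meets the axes: it crosses the y-axis at the gridline y = 0; one x-axis crossing is at x = 0.
3. Putting this together gives p.

3*x^3 + x^2*y - y^3 + 3*y^2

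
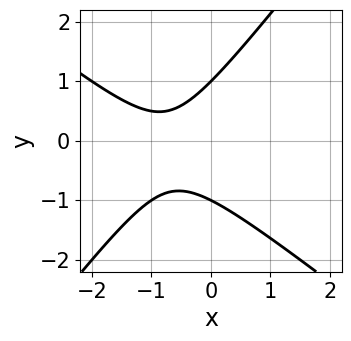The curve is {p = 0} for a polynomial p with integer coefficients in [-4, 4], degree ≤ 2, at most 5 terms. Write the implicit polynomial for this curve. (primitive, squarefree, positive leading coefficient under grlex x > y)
2*x^2 + x*y - 2*y^2 + 3*x + 2

1. Degree: no degree-1 curve has this shape, so deg p = 2.
2. Reading off the gridlines: the curve avoids every integer x-axis point in the box; among the integer gridlines, it crosses the y-axis at y ∈ {-1, 1}.
3. Matching integer coefficients to the picture gives p.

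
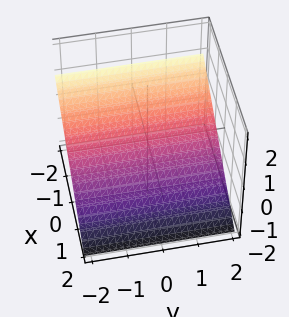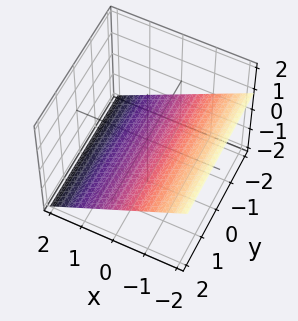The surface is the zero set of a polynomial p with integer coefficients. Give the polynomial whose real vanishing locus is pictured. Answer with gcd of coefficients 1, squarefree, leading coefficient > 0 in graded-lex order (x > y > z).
(a) deg p = 1.
(b) From the axis intercepts and sections: the surface avoids every integer y-axis point in the box; one x-axis crossing is at x = -1.
(c) Putting this together gives p.

2*x + 3*z + 2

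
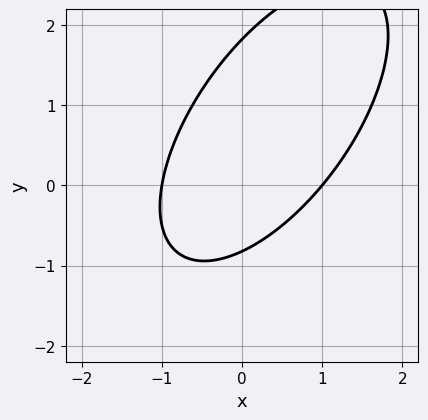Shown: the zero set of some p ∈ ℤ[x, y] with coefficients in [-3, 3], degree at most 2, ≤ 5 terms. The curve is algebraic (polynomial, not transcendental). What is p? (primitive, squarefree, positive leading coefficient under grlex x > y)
1. Degree: no degree-1 curve has this shape, so deg p = 2.
2. Against the integer gridlines: among the integer gridlines, it crosses the x-axis at x ∈ {-1, 1}.
3. Putting this together gives p.

3*x^2 - 3*x*y + 2*y^2 - 2*y - 3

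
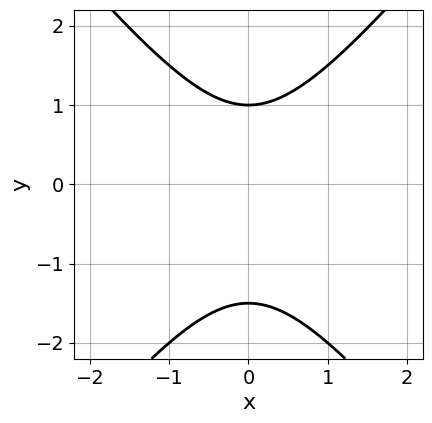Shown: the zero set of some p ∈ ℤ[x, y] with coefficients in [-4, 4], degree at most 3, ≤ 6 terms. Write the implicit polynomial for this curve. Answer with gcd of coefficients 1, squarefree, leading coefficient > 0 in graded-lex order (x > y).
3*x^2 - 2*y^2 - y + 3

1. deg p = 2. No degree-1 curve has this shape.
2. Symmetries: it's symmetric under x → −x, forcing even powers of x.
3. Observable constraints: the curve avoids every integer x-axis point in the box; one y-axis crossing is at y = 1.
4. These observations pin down the coefficients.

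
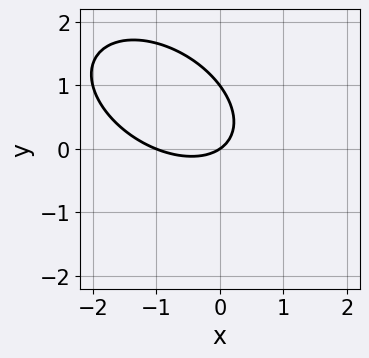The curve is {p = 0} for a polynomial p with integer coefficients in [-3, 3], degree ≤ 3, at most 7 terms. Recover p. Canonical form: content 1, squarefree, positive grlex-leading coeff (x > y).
2*x^2 + 2*x*y + 3*y^2 + 2*x - 3*y

(a) deg p = 2. A generic line meets the curve in up to 2 points.
(b) Reading off the gridlines: among the integer gridlines, it crosses the y-axis at y ∈ {0, 1}; among the integer gridlines, it crosses the x-axis at x ∈ {-1, 0}.
(c) Together with the visible shape, these determine p as stated.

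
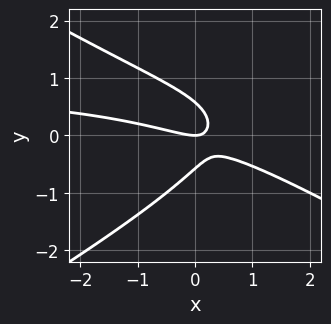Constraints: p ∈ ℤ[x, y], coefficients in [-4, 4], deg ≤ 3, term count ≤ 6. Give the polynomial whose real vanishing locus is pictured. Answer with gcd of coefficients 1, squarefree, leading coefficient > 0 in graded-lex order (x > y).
x^2*y - 3*y^3 - x^2 - 3*x*y + y

The degree is 3 — no degree-2 curve has this shape.
Against the integer gridlines: it meets the x-axis at x = 0 (among the integer gridlines); it meets the y-axis at y = 0 (among the integer gridlines).
Matching integer coefficients to the picture gives p.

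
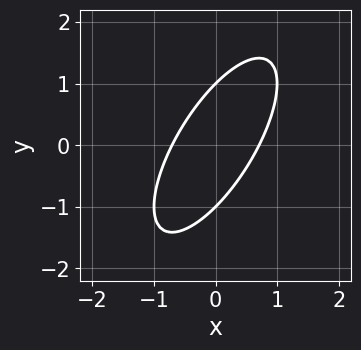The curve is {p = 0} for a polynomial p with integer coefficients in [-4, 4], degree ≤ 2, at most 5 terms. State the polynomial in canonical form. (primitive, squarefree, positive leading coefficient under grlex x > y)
1. The degree is 2 — no degree-1 curve has this shape.
2. From the visible intercepts: among the integer gridlines, it crosses the y-axis at y ∈ {-1, 1}.
3. Solving for integer coefficients yields p as stated.

2*x^2 - 2*x*y + y^2 - 1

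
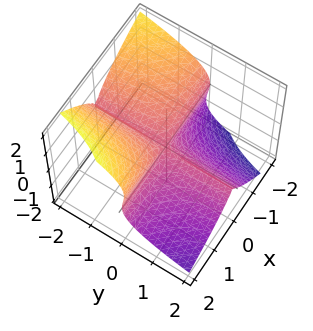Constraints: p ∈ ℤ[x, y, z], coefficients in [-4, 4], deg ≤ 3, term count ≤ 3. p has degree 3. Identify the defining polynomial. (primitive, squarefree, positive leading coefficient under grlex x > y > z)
First, the degree is 3 — the shape is more complex than any degree-2 surface.
Next, against the integer gridlines: it crosses the z-axis at the gridline z = 0; the visible x-axis segment lies entirely on the surface.
Finally, the integer polynomial consistent with all of this is the stated p. Check: (0, 1, 0) on the y-axis lies on the surface, and p(0, 1, 0) = 0. ✓

3*x^2*y - 2*x*z^2 + 3*z^3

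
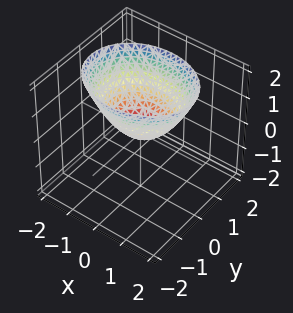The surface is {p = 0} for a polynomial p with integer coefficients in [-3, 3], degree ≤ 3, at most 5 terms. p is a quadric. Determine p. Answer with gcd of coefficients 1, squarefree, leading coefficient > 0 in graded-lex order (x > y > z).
2*x^2 + 3*y^2 - 3*z

1. The degree is 2 — a single bowl opening along one axis; a quadric.
2. Symmetries: mirror symmetry x ↦ −x ⇒ only even powers of x; mirror symmetry y ↦ −y ⇒ only even powers of y.
3. Reading off the gridlines: one z-axis crossing is at z = 0; one x-axis crossing is at x = 0; it crosses the y-axis at the gridline y = 0.
4. The integer polynomial consistent with all of this is the stated p.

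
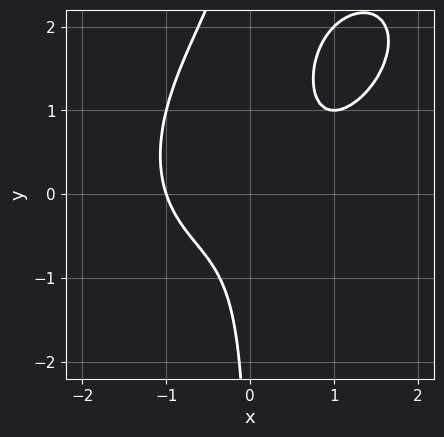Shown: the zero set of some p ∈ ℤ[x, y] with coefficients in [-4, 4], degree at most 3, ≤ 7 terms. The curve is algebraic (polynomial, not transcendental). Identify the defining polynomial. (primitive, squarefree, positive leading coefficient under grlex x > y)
x^3 - x^2*y + x*y^2 - 2*x*y + 1

The degree is 3 — a generic line meets the curve in up to 3 points.
From the visible intercepts: one x-axis crossing is at x = -1; it misses every integer gridline on the y-axis.
The integer polynomial consistent with all of this is the stated p.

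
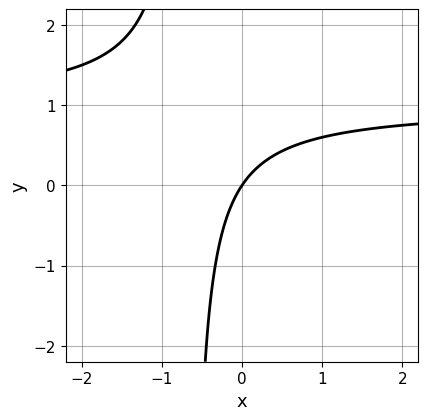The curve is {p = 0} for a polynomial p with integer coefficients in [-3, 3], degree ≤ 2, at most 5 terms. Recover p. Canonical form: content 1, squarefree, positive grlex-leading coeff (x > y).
3*x*y - 3*x + 2*y

1. The degree is 2 — a generic line meets the curve in up to 2 points.
2. Reading off the gridlines: one y-axis crossing is at y = 0; it meets the x-axis at x = 0 (among the integer gridlines).
3. Together with the visible shape, these determine p as stated.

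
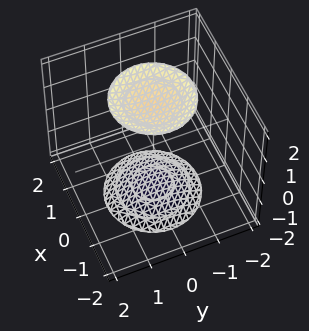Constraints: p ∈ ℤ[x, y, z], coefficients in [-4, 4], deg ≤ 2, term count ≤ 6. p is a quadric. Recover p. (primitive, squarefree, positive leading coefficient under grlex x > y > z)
x^2 + y^2 - z^2 + 3

(a) The picture has 2 separate pieces. Treating them together as one polynomial.
(b) deg p = 2. Two sheets facing apart; a quadric.
(c) Symmetries: the z ↦ −z reflection is a symmetry, so z appears only in even powers; the z-axis is an axis of rotation, so x and y enter only as x² + y².
(d) From the visible intercepts: a circular section at z = 2 has radius exactly 1; it misses every integer gridline on the x-axis; it misses every integer gridline on the y-axis.
(e) Fitting integer coefficients to these (and the overall shape) gives p.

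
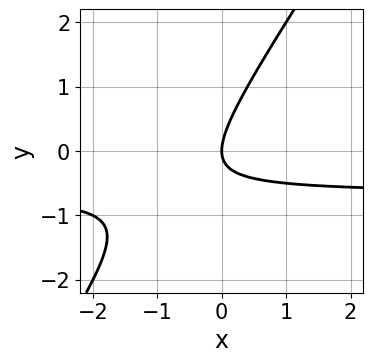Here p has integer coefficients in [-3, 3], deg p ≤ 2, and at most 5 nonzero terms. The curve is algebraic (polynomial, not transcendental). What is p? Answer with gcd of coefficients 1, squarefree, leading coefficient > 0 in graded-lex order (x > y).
3*x*y - 2*y^2 + 2*x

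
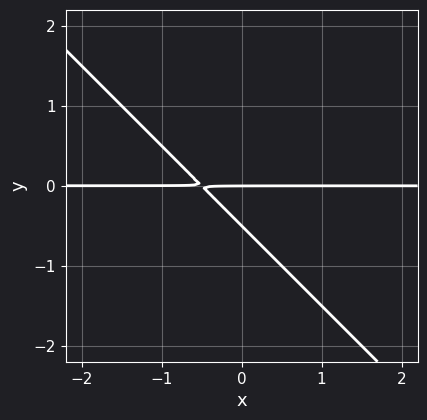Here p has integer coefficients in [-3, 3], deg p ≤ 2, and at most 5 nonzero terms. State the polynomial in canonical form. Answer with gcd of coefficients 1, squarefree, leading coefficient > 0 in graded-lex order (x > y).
The degree is 2 — a generic line meets the curve in up to 2 points.
From the axis intercepts and sections: it crosses the y-axis at the gridline y = 0; every point of the x-axis in the box is on the curve.
Assembling these constraints gives the stated polynomial.

2*x*y + 2*y^2 + y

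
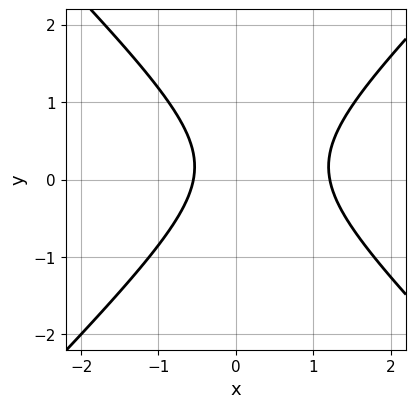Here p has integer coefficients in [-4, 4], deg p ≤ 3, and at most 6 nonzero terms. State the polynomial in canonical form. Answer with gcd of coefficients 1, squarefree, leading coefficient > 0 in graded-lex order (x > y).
3*x^2 - 3*y^2 - 2*x + y - 2

1. Degree: the shape is more complex than any degree-1 curve, so deg p = 2.
2. Checking where it meets the axes: no y-intercept at any integer in the box.
3. The integer polynomial consistent with all of this is the stated p.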